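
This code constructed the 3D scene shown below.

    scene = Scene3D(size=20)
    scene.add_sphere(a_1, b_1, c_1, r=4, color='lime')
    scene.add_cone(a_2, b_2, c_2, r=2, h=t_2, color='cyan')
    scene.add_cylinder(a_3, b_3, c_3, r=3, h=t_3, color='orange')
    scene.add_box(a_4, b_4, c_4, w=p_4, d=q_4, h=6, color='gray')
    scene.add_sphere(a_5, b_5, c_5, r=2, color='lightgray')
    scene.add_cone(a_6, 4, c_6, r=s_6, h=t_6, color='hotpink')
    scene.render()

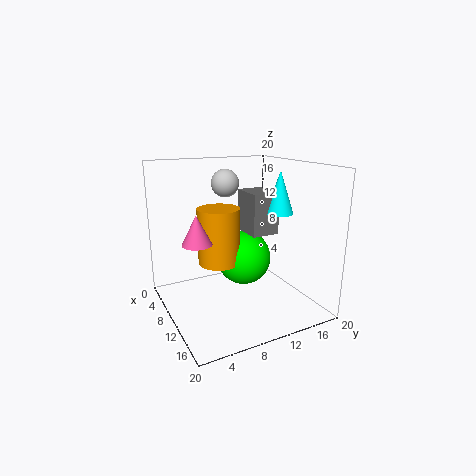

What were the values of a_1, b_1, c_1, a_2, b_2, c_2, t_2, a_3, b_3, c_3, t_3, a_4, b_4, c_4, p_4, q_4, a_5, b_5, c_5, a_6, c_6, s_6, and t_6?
a_1 = 8; b_1 = 12; c_1 = 6; a_2 = 11; b_2 = 16; c_2 = 13; t_2 = 6; a_3 = 8; b_3 = 8; c_3 = 6; t_3 = 8; a_4 = 6; b_4 = 12; c_4 = 10; p_4 = 5; q_4 = 4; a_5 = 6; b_5 = 10; c_5 = 17; a_6 = 10; c_6 = 10; s_6 = 2; t_6 = 4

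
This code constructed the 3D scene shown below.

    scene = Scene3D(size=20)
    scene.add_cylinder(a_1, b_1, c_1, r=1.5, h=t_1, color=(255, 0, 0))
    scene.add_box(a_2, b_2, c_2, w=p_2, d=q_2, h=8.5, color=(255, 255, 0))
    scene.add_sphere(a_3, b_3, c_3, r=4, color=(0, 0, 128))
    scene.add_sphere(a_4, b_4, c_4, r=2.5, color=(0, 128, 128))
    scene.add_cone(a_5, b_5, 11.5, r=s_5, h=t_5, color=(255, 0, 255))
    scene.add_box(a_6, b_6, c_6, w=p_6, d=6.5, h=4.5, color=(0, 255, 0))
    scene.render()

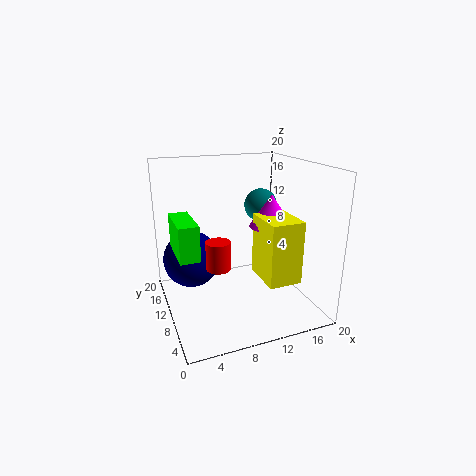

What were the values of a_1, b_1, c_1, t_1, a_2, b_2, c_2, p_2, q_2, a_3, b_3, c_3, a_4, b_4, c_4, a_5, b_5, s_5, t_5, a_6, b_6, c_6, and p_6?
a_1 = 5.5, b_1 = 5, c_1 = 8.5, t_1 = 3.5, a_2 = 12, b_2 = 3.5, c_2 = 5, p_2 = 4.5, q_2 = 6, a_3 = 4, b_3 = 13, c_3 = 6.5, a_4 = 15.5, b_4 = 14.5, c_4 = 13, a_5 = 14.5, b_5 = 9, s_5 = 3, t_5 = 4.5, a_6 = 1, b_6 = 5.5, c_6 = 9.5, p_6 = 2.5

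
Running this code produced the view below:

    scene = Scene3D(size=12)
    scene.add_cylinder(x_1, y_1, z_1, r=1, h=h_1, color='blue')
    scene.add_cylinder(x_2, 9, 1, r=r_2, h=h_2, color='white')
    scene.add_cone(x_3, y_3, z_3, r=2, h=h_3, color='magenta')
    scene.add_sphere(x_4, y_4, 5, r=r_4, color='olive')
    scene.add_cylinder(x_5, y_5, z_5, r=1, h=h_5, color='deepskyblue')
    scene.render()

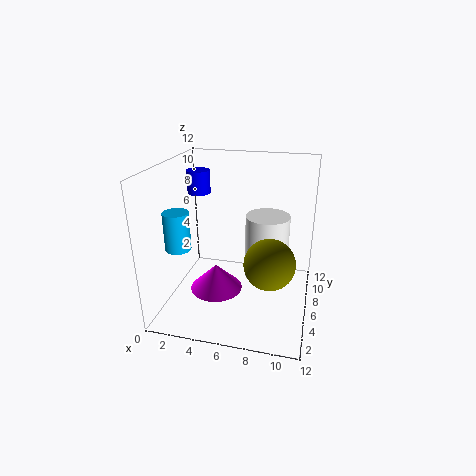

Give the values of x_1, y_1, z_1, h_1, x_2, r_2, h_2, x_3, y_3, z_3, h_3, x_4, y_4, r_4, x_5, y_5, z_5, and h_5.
x_1 = 2, y_1 = 8, z_1 = 9, h_1 = 2, x_2 = 8, r_2 = 2, h_2 = 6, x_3 = 5, y_3 = 3, z_3 = 3, h_3 = 2, x_4 = 9, y_4 = 4, r_4 = 2, x_5 = 2, y_5 = 3, z_5 = 6, h_5 = 3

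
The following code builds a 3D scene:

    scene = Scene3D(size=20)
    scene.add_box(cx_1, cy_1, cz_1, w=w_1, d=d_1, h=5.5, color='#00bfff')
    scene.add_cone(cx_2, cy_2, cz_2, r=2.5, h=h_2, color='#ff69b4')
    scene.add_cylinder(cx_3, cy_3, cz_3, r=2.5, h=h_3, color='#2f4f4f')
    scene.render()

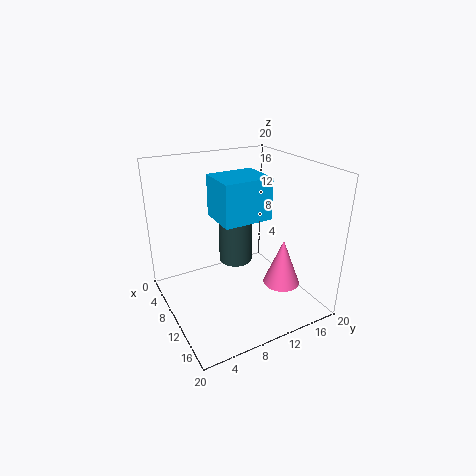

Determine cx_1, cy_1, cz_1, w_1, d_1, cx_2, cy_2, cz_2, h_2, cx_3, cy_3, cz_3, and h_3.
cx_1 = 8; cy_1 = 6.5; cz_1 = 13.5; w_1 = 5.5; d_1 = 6.5; cx_2 = 14.5; cy_2 = 14.5; cz_2 = 4; h_2 = 6.5; cx_3 = 6.5; cy_3 = 11.5; cz_3 = 4.5; h_3 = 8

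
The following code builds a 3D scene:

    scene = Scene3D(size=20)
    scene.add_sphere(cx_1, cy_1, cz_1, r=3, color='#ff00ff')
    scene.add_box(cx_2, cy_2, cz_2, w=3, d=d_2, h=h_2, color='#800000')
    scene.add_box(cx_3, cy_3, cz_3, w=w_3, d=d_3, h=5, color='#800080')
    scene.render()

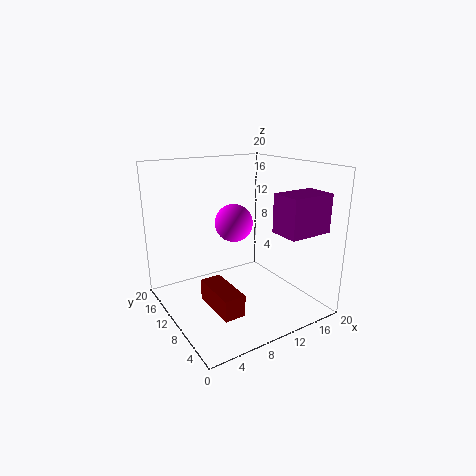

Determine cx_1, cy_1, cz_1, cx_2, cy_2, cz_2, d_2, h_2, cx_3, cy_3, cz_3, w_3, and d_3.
cx_1 = 13
cy_1 = 16
cz_1 = 10
cx_2 = 5
cy_2 = 5
cz_2 = 1
d_2 = 7
h_2 = 3
cx_3 = 12
cy_3 = 1
cz_3 = 12
w_3 = 6
d_3 = 4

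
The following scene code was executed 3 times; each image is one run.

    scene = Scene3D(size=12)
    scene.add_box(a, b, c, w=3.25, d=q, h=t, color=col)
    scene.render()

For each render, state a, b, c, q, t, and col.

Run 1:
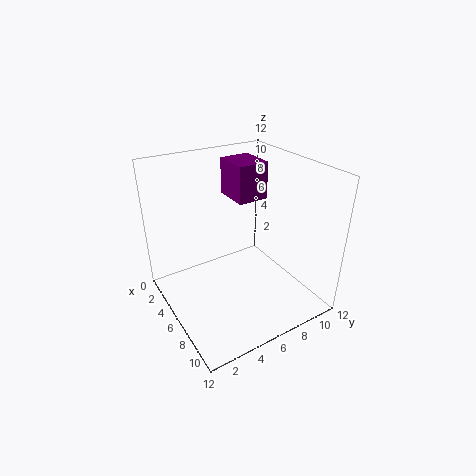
a = 1.5, b = 7, c = 8.25, q = 2.75, t = 3.25, col = 'purple'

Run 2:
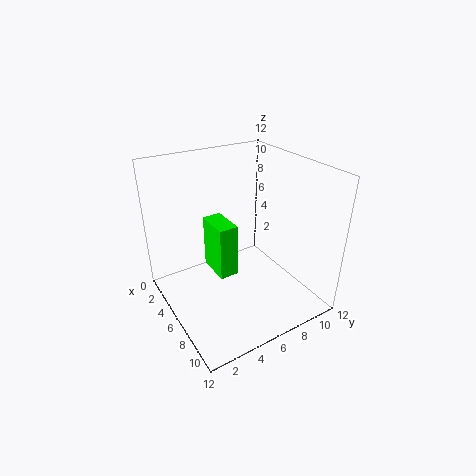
a = 1.5, b = 5, c = 1.25, q = 1.75, t = 5, col = 'lime'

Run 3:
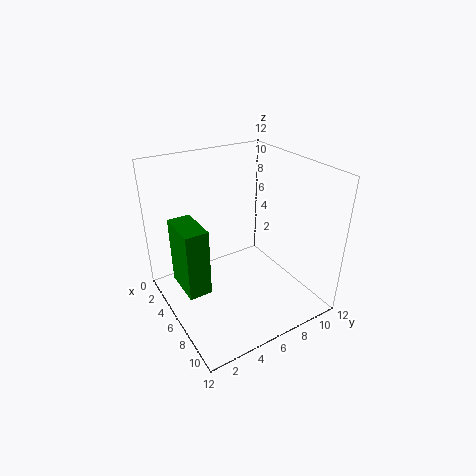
a = 5, b = 0.5, c = 3.5, q = 1.75, t = 5.25, col = 'green'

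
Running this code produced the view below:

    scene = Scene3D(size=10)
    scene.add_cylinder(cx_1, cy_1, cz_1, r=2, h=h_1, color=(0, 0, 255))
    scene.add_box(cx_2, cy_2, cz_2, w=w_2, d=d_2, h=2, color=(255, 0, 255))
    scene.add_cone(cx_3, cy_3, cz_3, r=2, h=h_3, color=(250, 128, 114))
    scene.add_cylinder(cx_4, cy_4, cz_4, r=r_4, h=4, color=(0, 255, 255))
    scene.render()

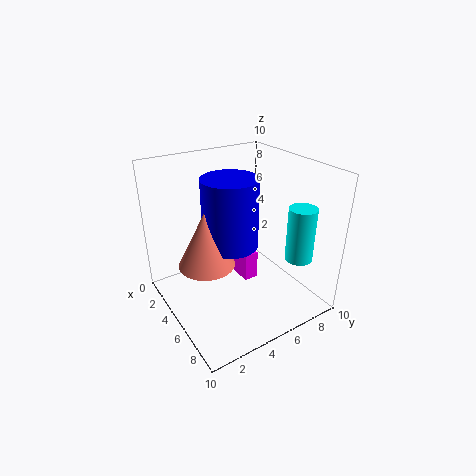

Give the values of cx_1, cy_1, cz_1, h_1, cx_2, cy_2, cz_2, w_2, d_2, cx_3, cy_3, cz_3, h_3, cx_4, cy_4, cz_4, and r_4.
cx_1 = 4, cy_1 = 5, cz_1 = 4, h_1 = 5, cx_2 = 3, cy_2 = 5, cz_2 = 2, w_2 = 3, d_2 = 1, cx_3 = 4, cy_3 = 3, cz_3 = 3, h_3 = 4, cx_4 = 7, cy_4 = 9, cz_4 = 3, r_4 = 1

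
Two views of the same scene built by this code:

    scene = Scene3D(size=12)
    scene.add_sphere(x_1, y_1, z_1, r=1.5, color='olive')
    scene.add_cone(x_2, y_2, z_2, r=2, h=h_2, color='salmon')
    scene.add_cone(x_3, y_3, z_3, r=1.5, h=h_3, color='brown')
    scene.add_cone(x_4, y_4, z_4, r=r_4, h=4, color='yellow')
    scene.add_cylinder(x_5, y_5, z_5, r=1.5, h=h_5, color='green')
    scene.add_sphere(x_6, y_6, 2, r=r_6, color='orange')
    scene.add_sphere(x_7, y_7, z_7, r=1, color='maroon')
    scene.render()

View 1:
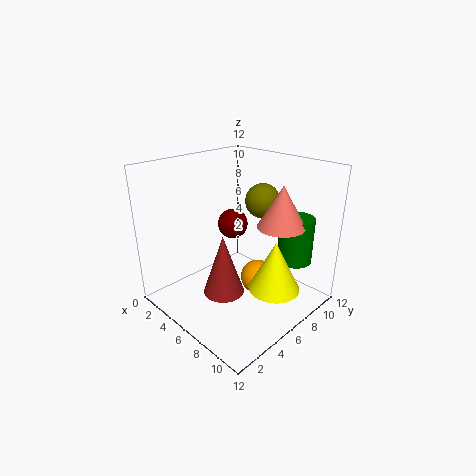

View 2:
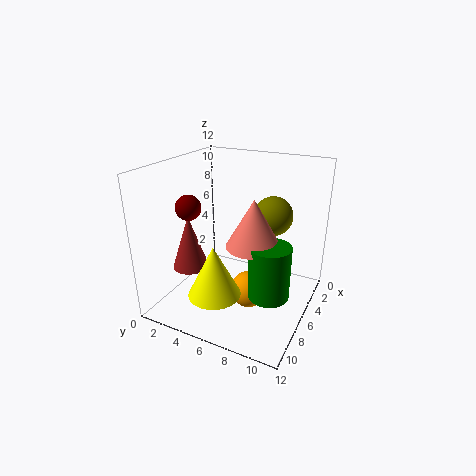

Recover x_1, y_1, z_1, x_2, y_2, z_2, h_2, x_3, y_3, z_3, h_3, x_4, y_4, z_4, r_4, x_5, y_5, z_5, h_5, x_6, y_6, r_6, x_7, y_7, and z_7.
x_1 = 6; y_1 = 9; z_1 = 8.5; x_2 = 8.5; y_2 = 8.5; z_2 = 7; h_2 = 3.5; x_3 = 8; y_3 = 2.5; z_3 = 3.5; h_3 = 4.5; x_4 = 10; y_4 = 6; z_4 = 3; r_4 = 2; x_5 = 9; y_5 = 10; z_5 = 3.5; h_5 = 4; x_6 = 7; y_6 = 7.5; r_6 = 1.5; x_7 = 8.5; y_7 = 3; z_7 = 9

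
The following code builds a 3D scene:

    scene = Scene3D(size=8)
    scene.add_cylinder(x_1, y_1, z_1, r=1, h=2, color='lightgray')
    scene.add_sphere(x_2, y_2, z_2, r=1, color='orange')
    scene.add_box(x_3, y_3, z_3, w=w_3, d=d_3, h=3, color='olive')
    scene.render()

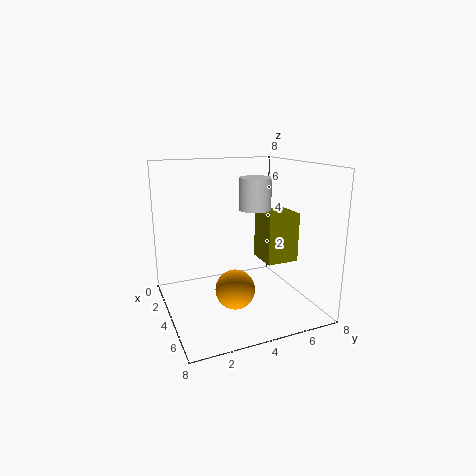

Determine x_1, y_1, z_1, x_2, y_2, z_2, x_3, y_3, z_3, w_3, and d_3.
x_1 = 2
y_1 = 6
z_1 = 5
x_2 = 6
y_2 = 3
z_2 = 2
x_3 = 2
y_3 = 6
z_3 = 2
w_3 = 2
d_3 = 2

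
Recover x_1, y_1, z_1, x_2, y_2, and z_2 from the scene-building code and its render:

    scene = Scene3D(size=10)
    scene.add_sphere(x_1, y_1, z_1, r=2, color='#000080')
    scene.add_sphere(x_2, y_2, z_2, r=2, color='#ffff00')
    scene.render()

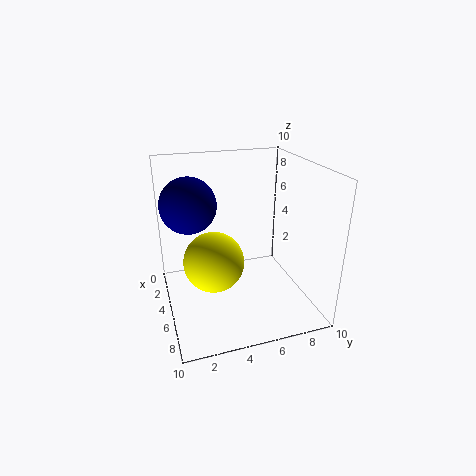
x_1 = 3, y_1 = 2, z_1 = 7, x_2 = 6, y_2 = 3, z_2 = 4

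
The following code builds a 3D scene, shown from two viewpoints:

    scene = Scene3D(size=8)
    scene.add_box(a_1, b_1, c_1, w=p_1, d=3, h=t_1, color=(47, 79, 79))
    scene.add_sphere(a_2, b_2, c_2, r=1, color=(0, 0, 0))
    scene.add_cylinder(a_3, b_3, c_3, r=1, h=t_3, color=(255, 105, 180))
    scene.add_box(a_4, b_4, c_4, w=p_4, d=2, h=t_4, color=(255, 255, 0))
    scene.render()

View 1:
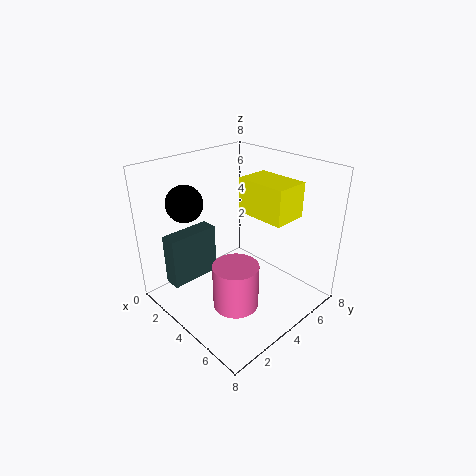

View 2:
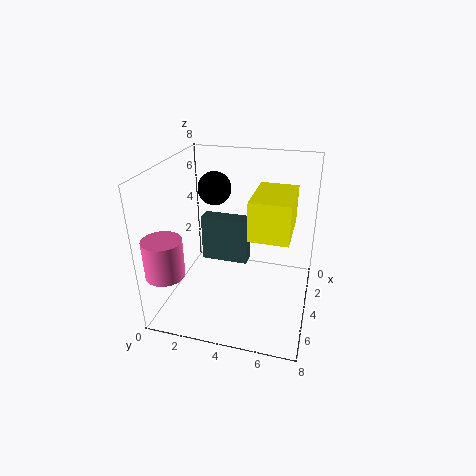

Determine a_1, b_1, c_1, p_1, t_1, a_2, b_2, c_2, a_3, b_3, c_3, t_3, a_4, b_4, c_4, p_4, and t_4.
a_1 = 1; b_1 = 1; c_1 = 1; p_1 = 1; t_1 = 3; a_2 = 2; b_2 = 2; c_2 = 6; a_3 = 7; b_3 = 1; c_3 = 3; t_3 = 2; a_4 = 3; b_4 = 5; c_4 = 5; p_4 = 3; t_4 = 2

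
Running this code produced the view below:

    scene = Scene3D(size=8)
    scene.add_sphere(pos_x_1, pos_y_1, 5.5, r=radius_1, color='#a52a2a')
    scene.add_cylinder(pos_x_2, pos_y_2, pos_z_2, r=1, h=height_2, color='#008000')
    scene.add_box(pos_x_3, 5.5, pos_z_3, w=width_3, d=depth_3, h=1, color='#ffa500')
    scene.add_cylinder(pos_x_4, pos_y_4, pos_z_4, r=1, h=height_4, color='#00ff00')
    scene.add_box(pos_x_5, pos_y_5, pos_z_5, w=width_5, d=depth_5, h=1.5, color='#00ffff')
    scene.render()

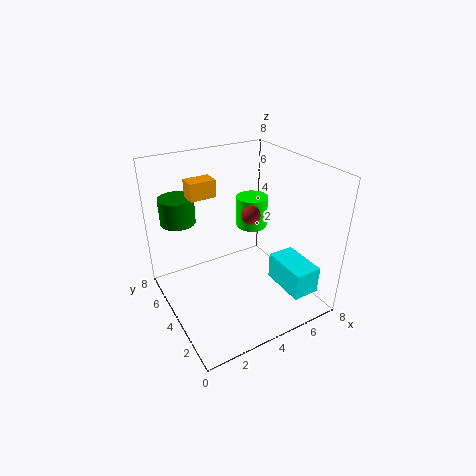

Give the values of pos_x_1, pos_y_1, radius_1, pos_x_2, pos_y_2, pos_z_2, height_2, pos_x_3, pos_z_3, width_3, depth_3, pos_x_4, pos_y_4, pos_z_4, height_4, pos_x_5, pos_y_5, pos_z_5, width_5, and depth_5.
pos_x_1 = 4.5, pos_y_1 = 3.5, radius_1 = 0.5, pos_x_2 = 1.5, pos_y_2 = 6.5, pos_z_2 = 4.5, height_2 = 1.5, pos_x_3 = 2, pos_z_3 = 6, width_3 = 1.5, depth_3 = 1, pos_x_4 = 6.5, pos_y_4 = 6.5, pos_z_4 = 3, height_4 = 2, pos_x_5 = 5.5, pos_y_5 = 0.5, pos_z_5 = 1.5, width_5 = 1.5, depth_5 = 2.5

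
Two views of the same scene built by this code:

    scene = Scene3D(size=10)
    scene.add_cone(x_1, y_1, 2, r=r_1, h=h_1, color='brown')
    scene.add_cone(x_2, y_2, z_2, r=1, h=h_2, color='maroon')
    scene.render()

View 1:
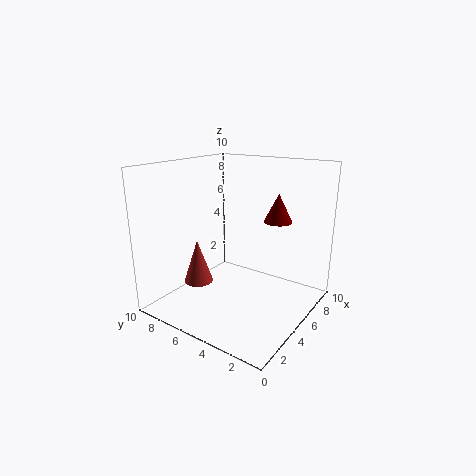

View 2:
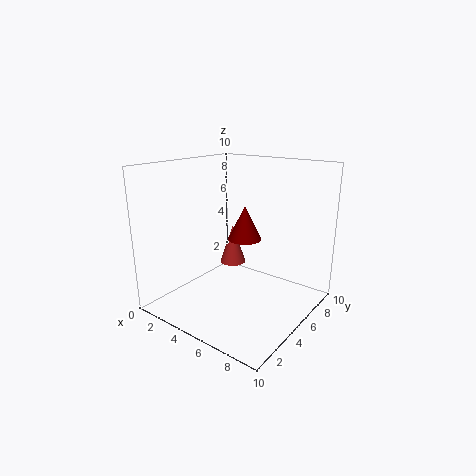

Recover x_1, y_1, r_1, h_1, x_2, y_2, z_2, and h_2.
x_1 = 3; y_1 = 7; r_1 = 1; h_1 = 3; x_2 = 7; y_2 = 3; z_2 = 6; h_2 = 2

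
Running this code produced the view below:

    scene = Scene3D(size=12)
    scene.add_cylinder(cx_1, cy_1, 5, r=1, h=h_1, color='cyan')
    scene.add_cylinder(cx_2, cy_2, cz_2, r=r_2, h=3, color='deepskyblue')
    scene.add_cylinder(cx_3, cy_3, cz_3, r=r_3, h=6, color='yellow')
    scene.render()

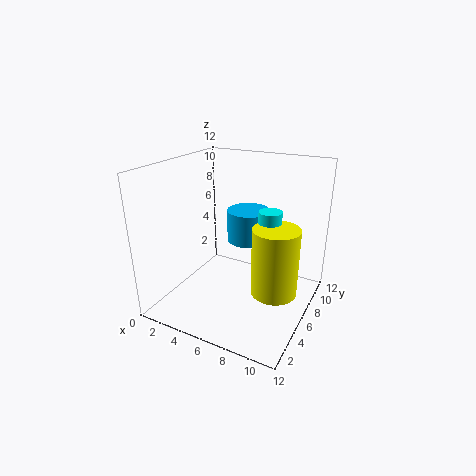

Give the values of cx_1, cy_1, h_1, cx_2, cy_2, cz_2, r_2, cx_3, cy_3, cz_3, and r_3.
cx_1 = 8; cy_1 = 8; h_1 = 3; cx_2 = 5; cy_2 = 10; cz_2 = 4; r_2 = 2; cx_3 = 9; cy_3 = 7; cz_3 = 1; r_3 = 2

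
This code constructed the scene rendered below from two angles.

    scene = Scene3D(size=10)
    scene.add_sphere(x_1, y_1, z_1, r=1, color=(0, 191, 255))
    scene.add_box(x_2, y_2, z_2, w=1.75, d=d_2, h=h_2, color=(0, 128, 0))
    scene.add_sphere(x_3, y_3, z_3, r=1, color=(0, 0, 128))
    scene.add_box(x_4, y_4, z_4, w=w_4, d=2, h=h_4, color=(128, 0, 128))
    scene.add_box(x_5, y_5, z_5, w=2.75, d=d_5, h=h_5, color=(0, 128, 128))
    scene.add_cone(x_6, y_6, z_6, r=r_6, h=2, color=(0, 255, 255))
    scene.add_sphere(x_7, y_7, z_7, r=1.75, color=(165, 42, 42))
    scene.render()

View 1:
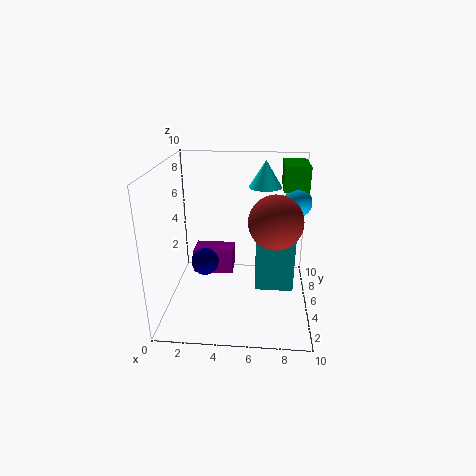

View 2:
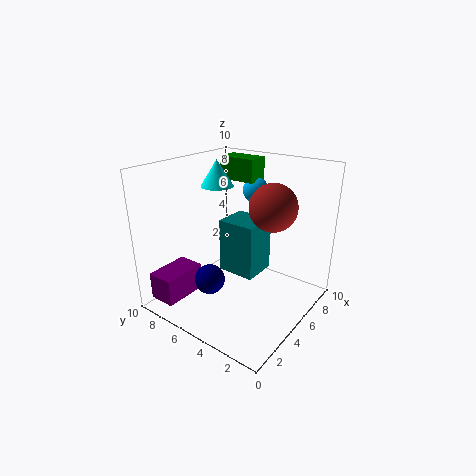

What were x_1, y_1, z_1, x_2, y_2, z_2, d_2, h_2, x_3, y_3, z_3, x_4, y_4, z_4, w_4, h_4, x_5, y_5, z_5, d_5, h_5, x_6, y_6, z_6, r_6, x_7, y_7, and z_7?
x_1 = 9
y_1 = 6.25
z_1 = 7.25
x_2 = 8
y_2 = 6
z_2 = 8
d_2 = 3
h_2 = 1.75
x_3 = 2.5
y_3 = 5.5
z_3 = 2.75
x_4 = 1
y_4 = 8
z_4 = 0.25
w_4 = 3.25
h_4 = 2
x_5 = 6.25
y_5 = 4.75
z_5 = 1
d_5 = 3
h_5 = 4.25
x_6 = 6.75
y_6 = 8.25
z_6 = 7.75
r_6 = 1.25
x_7 = 7.5
y_7 = 3.75
z_7 = 6.75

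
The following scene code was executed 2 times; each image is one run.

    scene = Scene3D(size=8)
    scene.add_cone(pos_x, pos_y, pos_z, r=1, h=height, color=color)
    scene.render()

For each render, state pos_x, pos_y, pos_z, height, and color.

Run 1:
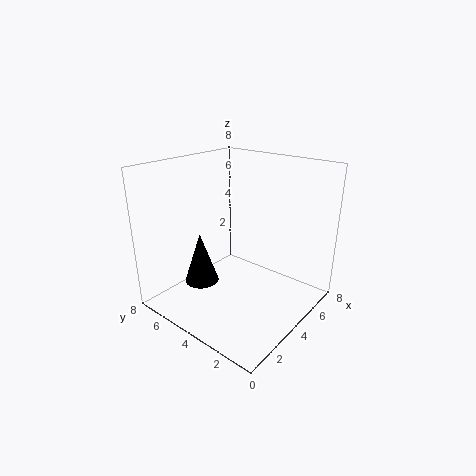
pos_x = 3, pos_y = 6, pos_z = 1, height = 3, color = 'black'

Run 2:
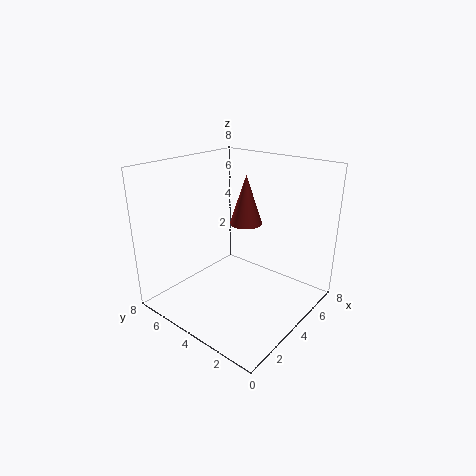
pos_x = 6, pos_y = 5, pos_z = 4, height = 3, color = 'brown'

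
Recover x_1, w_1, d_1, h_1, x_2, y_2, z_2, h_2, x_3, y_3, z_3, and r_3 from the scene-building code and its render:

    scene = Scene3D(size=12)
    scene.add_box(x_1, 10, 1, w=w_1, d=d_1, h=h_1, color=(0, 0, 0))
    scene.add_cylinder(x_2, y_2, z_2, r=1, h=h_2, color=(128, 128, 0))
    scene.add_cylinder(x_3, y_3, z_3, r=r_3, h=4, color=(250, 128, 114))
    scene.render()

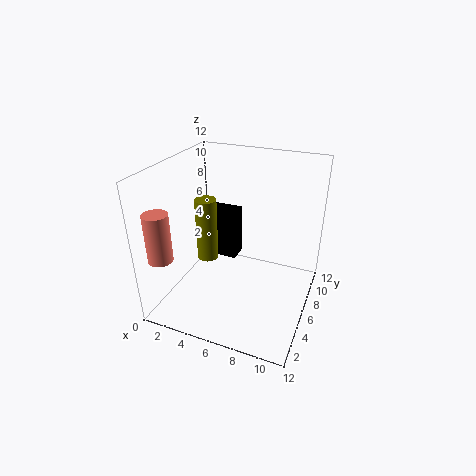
x_1 = 1
w_1 = 3
d_1 = 2
h_1 = 5
x_2 = 2
y_2 = 8
z_2 = 2
h_2 = 6
x_3 = 1
y_3 = 2
z_3 = 5
r_3 = 1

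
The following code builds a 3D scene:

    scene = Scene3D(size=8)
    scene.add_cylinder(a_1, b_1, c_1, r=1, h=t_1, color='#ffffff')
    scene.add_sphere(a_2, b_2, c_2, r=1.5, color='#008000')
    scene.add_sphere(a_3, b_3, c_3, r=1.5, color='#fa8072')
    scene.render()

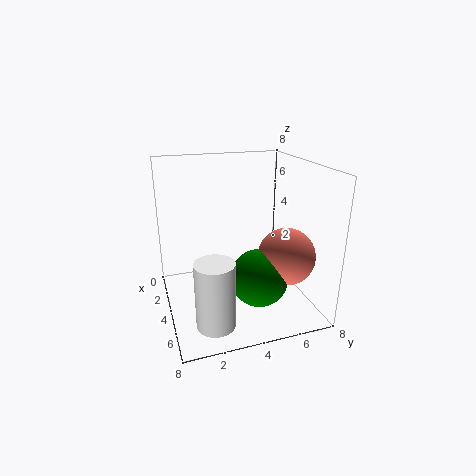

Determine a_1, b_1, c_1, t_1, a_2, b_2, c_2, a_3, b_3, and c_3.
a_1 = 6.5
b_1 = 2
c_1 = 0.5
t_1 = 3.5
a_2 = 6
b_2 = 4.5
c_2 = 2.5
a_3 = 6
b_3 = 6
c_3 = 3.5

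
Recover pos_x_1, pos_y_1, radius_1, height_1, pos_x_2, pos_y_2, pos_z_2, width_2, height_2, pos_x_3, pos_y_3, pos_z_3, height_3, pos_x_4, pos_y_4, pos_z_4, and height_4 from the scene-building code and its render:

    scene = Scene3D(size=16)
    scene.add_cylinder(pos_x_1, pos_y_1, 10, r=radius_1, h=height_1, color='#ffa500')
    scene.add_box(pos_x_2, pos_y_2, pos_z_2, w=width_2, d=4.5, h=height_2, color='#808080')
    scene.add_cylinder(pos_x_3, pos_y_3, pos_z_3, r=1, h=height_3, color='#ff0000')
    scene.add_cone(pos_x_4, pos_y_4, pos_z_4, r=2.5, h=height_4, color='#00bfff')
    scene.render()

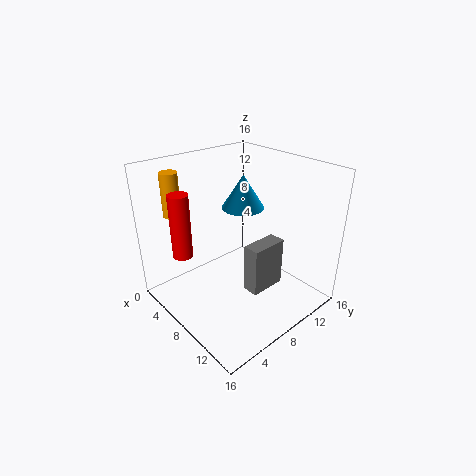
pos_x_1 = 2, pos_y_1 = 3.5, radius_1 = 1, height_1 = 5, pos_x_2 = 8, pos_y_2 = 9, pos_z_2 = 0.5, width_2 = 2, height_2 = 6, pos_x_3 = 7, pos_y_3 = 1.5, pos_z_3 = 8, height_3 = 6.5, pos_x_4 = 5.5, pos_y_4 = 11, pos_z_4 = 10, height_4 = 4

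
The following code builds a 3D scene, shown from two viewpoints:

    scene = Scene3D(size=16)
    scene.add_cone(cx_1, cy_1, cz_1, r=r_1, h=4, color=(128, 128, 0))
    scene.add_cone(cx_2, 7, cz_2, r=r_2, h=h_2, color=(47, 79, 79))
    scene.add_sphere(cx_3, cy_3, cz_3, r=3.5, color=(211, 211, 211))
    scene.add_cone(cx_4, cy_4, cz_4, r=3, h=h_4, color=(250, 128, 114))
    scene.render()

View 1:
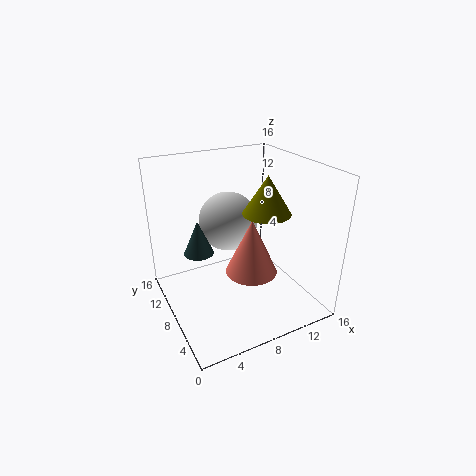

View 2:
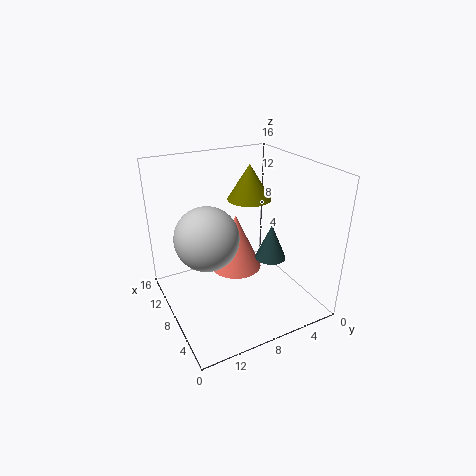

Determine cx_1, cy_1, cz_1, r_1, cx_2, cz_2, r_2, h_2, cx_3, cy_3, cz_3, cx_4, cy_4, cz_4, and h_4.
cx_1 = 10, cy_1 = 5.5, cz_1 = 11.5, r_1 = 2.5, cx_2 = 3, cz_2 = 8, r_2 = 1.5, h_2 = 3.5, cx_3 = 8.5, cy_3 = 11.5, cz_3 = 8.5, cx_4 = 9.5, cy_4 = 7.5, cz_4 = 3.5, h_4 = 6.5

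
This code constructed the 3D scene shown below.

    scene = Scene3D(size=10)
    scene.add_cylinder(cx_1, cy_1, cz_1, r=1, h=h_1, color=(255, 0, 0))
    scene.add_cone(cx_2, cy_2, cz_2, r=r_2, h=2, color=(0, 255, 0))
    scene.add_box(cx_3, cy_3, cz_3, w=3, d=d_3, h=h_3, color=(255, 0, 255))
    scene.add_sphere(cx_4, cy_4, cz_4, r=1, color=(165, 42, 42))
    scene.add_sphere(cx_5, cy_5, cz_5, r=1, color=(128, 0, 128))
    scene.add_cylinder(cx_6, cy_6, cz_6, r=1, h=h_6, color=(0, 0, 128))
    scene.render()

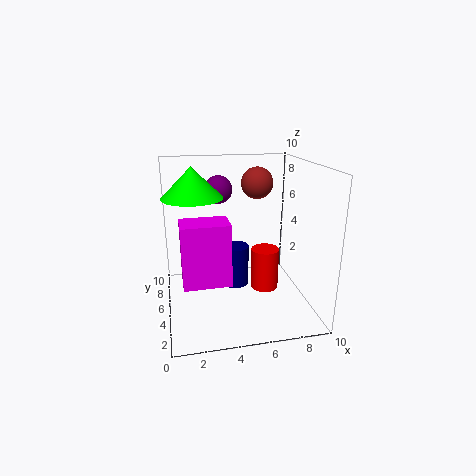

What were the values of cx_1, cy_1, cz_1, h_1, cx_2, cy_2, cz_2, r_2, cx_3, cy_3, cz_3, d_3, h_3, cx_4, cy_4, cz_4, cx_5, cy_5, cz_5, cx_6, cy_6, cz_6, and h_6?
cx_1 = 7
cy_1 = 5
cz_1 = 1
h_1 = 3
cx_2 = 2
cy_2 = 5
cz_2 = 8
r_2 = 2
cx_3 = 1
cy_3 = 2
cz_3 = 3
d_3 = 2
h_3 = 4
cx_4 = 6
cy_4 = 4
cz_4 = 9
cx_5 = 4
cy_5 = 7
cz_5 = 8
cx_6 = 5
cy_6 = 6
cz_6 = 1
h_6 = 3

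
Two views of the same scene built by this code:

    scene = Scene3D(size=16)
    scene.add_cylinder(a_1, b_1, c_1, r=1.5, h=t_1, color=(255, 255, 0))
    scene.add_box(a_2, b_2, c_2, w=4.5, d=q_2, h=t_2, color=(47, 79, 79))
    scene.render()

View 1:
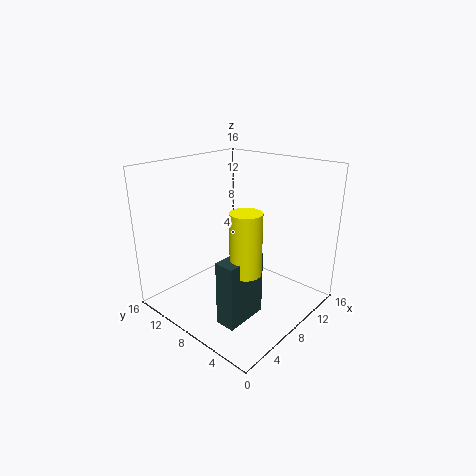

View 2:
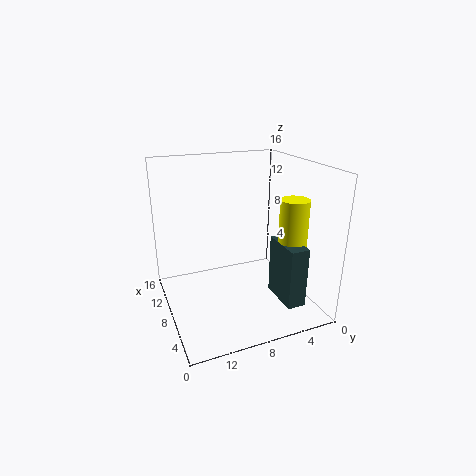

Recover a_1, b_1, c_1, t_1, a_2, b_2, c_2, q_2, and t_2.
a_1 = 4; b_1 = 3.5; c_1 = 7; t_1 = 6; a_2 = 1.5; b_2 = 3; c_2 = 2; q_2 = 2; t_2 = 6.5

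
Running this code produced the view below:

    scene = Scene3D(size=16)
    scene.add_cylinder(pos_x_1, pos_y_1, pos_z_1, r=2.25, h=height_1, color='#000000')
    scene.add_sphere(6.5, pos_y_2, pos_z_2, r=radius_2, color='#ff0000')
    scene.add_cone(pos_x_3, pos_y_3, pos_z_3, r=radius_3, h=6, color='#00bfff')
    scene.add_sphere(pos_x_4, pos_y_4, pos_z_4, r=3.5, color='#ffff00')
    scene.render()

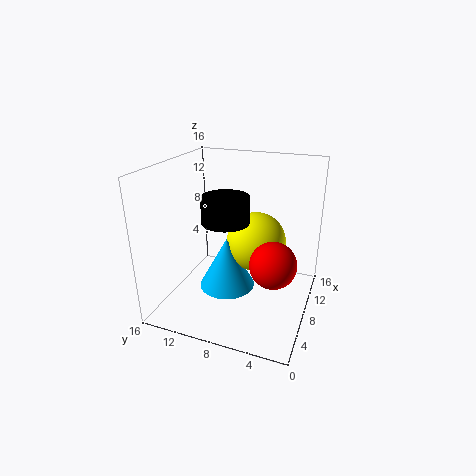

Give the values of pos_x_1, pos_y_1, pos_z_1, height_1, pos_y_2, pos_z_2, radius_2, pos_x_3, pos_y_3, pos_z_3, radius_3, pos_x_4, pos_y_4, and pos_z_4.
pos_x_1 = 3.5; pos_y_1 = 7.5; pos_z_1 = 11.75; height_1 = 2.5; pos_y_2 = 3.5; pos_z_2 = 6.25; radius_2 = 2.5; pos_x_3 = 8.25; pos_y_3 = 9.5; pos_z_3 = 1.5; radius_3 = 3.25; pos_x_4 = 10.75; pos_y_4 = 6.75; pos_z_4 = 6.5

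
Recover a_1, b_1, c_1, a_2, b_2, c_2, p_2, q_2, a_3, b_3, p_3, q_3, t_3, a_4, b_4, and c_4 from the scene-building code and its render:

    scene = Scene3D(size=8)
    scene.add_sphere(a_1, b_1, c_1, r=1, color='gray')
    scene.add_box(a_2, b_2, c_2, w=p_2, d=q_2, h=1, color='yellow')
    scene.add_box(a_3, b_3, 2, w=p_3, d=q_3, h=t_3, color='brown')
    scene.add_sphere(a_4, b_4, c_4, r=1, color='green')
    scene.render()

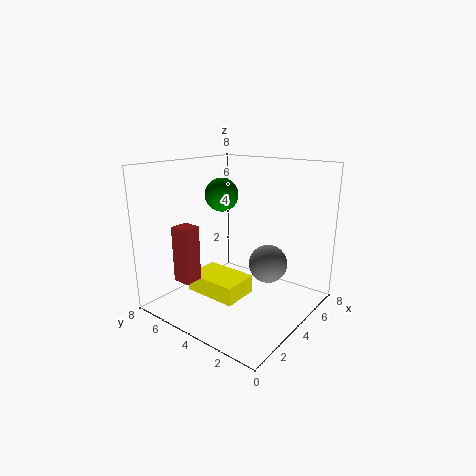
a_1 = 4, b_1 = 2, c_1 = 3, a_2 = 2, b_2 = 3, c_2 = 1, p_2 = 2, q_2 = 3, a_3 = 1, b_3 = 5, p_3 = 1, q_3 = 1, t_3 = 3, a_4 = 5, b_4 = 6, c_4 = 6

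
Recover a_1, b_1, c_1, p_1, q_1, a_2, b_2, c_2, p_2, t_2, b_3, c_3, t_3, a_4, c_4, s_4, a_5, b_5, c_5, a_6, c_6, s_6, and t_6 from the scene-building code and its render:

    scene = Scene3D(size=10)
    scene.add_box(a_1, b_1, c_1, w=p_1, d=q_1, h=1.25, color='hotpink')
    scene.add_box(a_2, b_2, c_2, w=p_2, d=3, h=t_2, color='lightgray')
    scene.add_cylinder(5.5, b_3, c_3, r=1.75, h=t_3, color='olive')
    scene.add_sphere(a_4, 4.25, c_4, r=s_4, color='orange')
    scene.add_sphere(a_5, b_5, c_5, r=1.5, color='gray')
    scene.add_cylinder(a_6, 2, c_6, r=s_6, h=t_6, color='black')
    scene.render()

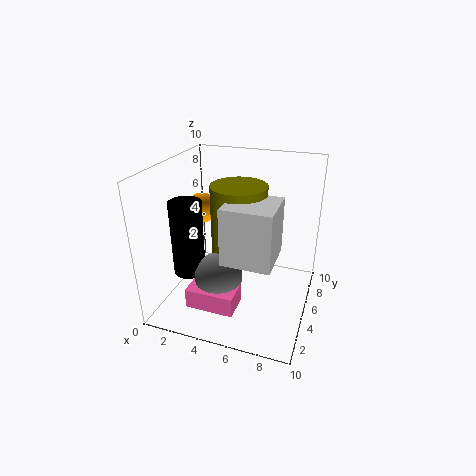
a_1 = 3.25
b_1 = 0.25
c_1 = 2.25
p_1 = 3
q_1 = 1.75
a_2 = 5.25
b_2 = 1
c_2 = 5.25
p_2 = 3
t_2 = 3.5
b_3 = 3.75
c_3 = 4.75
t_3 = 4.5
a_4 = 2.75
c_4 = 7.25
s_4 = 1
a_5 = 4.75
b_5 = 2
c_5 = 3.75
a_6 = 2.75
c_6 = 3.75
s_6 = 1
t_6 = 4.75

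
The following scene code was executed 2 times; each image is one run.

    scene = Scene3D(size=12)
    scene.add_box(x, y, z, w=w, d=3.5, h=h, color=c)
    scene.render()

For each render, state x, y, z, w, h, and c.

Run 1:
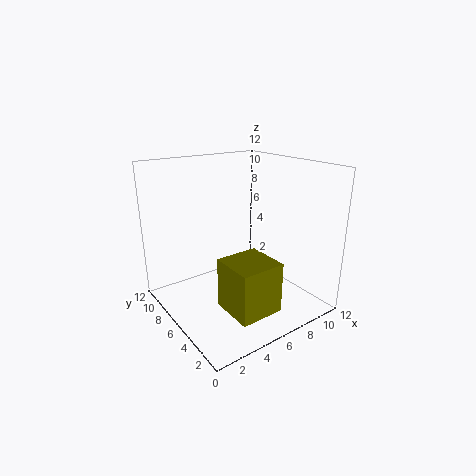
x = 3
y = 1
z = 1.5
w = 3.5
h = 4
c = 'olive'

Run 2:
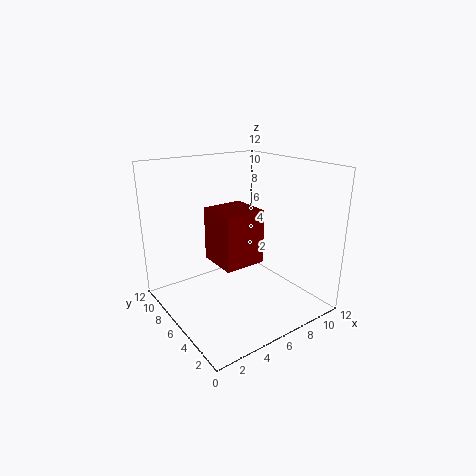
x = 4
y = 4.5
z = 4
w = 3.5
h = 4.5
c = 'maroon'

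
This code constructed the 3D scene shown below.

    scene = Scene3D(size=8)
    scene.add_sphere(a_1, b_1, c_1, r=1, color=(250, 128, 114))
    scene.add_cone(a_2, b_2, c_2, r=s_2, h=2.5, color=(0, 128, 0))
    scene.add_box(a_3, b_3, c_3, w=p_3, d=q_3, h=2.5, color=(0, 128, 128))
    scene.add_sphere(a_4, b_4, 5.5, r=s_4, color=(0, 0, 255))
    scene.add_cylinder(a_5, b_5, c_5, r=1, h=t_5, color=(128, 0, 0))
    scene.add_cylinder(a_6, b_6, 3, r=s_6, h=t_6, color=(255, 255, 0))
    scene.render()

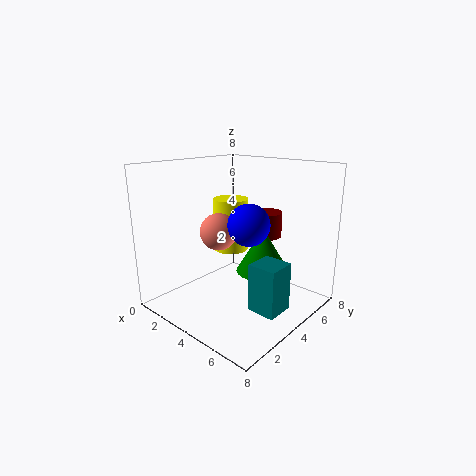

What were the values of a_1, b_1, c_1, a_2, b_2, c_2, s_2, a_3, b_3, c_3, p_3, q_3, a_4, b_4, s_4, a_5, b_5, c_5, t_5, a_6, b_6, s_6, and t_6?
a_1 = 3.5, b_1 = 3, c_1 = 4.5, a_2 = 5, b_2 = 5, c_2 = 2, s_2 = 1.5, a_3 = 6, b_3 = 2.5, c_3 = 1, p_3 = 1.5, q_3 = 1.5, a_4 = 6, b_4 = 2.5, s_4 = 1, a_5 = 4, b_5 = 6.5, c_5 = 3.5, t_5 = 1.5, a_6 = 3, b_6 = 4.5, s_6 = 1, t_6 = 3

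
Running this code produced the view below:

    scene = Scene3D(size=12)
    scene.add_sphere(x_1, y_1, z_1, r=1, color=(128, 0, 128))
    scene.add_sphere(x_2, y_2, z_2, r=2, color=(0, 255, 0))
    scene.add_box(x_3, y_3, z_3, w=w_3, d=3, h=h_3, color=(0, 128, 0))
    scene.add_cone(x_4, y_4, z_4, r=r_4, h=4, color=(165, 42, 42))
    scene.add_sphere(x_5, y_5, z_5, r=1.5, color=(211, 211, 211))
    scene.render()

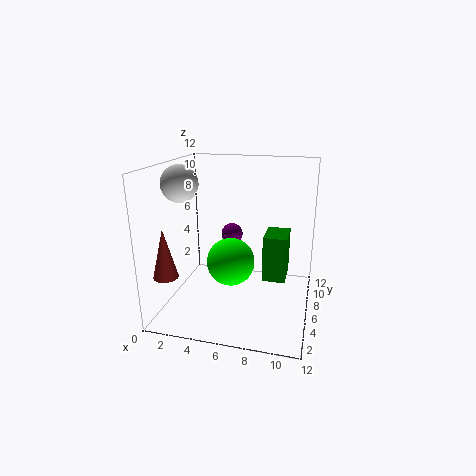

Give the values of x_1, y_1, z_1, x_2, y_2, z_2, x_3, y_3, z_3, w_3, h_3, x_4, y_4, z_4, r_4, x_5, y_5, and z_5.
x_1 = 4.5
y_1 = 9.5
z_1 = 5
x_2 = 5.5
y_2 = 5.5
z_2 = 4
x_3 = 8
y_3 = 6.5
z_3 = 2
w_3 = 2
h_3 = 4
x_4 = 1
y_4 = 2.5
z_4 = 3.5
r_4 = 1
x_5 = 1.5
y_5 = 5
z_5 = 10.5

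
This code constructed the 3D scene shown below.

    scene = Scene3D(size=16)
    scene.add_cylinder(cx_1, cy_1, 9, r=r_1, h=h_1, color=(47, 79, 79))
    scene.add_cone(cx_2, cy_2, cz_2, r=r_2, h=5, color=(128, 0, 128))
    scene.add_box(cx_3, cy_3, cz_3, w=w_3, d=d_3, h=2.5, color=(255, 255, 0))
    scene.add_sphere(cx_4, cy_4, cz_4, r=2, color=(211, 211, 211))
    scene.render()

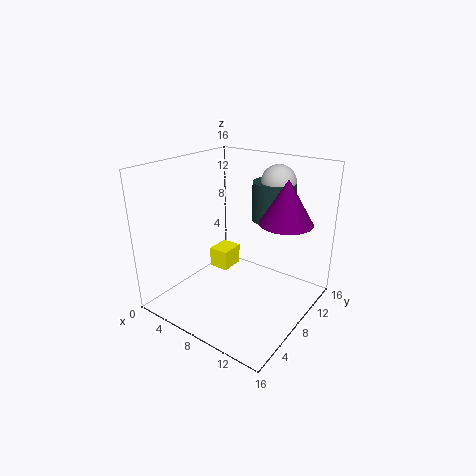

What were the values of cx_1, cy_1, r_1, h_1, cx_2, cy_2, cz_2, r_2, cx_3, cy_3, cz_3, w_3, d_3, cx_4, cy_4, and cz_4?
cx_1 = 9.5; cy_1 = 13; r_1 = 2.5; h_1 = 4.5; cx_2 = 12; cy_2 = 11.5; cz_2 = 9.5; r_2 = 3; cx_3 = 2.5; cy_3 = 9.5; cz_3 = 2; w_3 = 2.5; d_3 = 3; cx_4 = 10; cy_4 = 13; cz_4 = 13.5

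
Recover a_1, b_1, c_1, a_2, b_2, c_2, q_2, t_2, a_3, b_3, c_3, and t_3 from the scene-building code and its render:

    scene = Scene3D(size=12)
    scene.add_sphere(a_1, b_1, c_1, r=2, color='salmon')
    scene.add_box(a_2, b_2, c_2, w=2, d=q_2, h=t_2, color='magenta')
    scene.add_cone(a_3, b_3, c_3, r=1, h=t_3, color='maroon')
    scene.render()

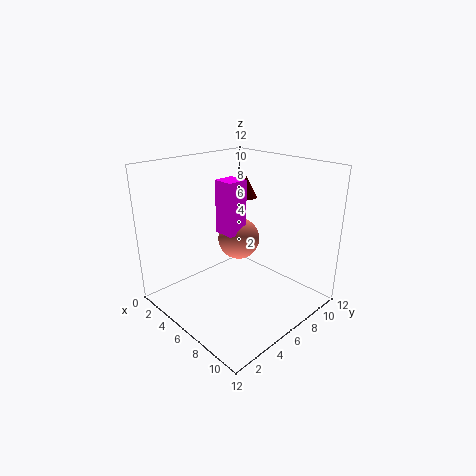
a_1 = 3; b_1 = 9; c_1 = 4; a_2 = 2; b_2 = 7; c_2 = 5; q_2 = 2; t_2 = 5; a_3 = 3; b_3 = 10; c_3 = 8; t_3 = 2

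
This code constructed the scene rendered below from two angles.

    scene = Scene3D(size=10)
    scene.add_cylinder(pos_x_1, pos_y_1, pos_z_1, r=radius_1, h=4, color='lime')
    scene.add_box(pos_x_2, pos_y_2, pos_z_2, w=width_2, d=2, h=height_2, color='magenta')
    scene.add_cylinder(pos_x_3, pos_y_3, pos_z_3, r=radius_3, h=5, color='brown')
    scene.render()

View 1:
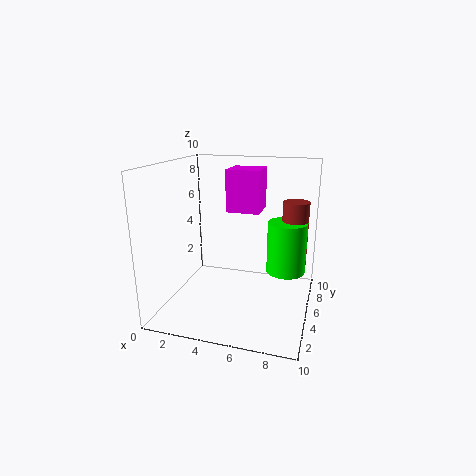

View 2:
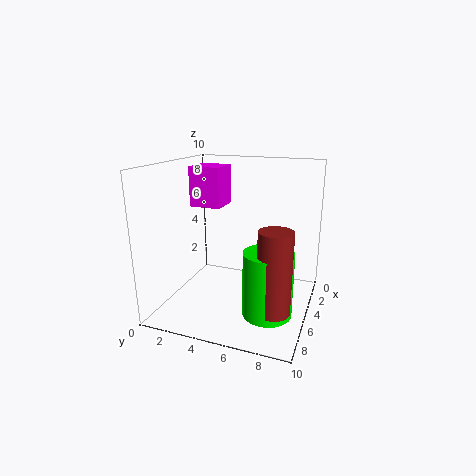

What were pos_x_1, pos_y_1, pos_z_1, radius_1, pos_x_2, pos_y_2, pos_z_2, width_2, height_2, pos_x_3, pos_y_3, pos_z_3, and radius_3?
pos_x_1 = 8
pos_y_1 = 8
pos_z_1 = 1.5
radius_1 = 1.5
pos_x_2 = 5
pos_y_2 = 2.5
pos_z_2 = 7.5
width_2 = 2
height_2 = 2.5
pos_x_3 = 8.5
pos_y_3 = 8.5
pos_z_3 = 2
radius_3 = 1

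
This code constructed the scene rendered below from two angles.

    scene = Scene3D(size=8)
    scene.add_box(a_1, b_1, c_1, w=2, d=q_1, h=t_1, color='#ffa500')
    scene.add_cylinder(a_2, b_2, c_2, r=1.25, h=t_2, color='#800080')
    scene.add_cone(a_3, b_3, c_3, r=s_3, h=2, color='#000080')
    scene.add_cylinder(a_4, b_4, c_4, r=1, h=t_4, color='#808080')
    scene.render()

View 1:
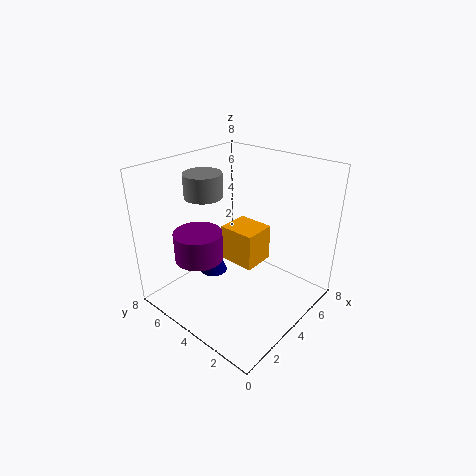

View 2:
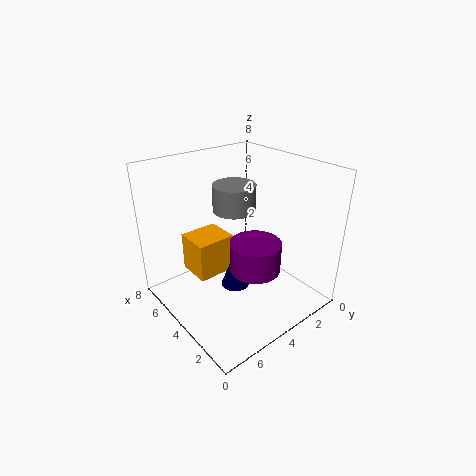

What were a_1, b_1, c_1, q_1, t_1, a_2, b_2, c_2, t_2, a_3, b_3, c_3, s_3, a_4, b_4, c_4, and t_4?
a_1 = 4.75
b_1 = 3.75
c_1 = 1.5
q_1 = 2.25
t_1 = 2.25
a_2 = 1.75
b_2 = 4.75
c_2 = 3.5
t_2 = 1.5
a_3 = 3
b_3 = 5
c_3 = 2
s_3 = 0.75
a_4 = 2.75
b_4 = 5.25
c_4 = 6.5
t_4 = 1.25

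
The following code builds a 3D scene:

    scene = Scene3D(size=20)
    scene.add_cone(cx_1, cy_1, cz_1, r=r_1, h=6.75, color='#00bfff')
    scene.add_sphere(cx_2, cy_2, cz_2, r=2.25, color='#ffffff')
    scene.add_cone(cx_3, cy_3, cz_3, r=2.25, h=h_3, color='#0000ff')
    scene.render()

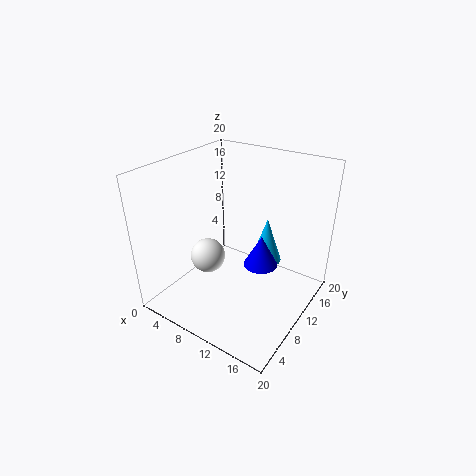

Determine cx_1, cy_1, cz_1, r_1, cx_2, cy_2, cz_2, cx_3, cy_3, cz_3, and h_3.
cx_1 = 12.25; cy_1 = 14.25; cz_1 = 5; r_1 = 2.25; cx_2 = 8.25; cy_2 = 5.5; cz_2 = 9; cx_3 = 14; cy_3 = 9.5; cz_3 = 7.5; h_3 = 4.25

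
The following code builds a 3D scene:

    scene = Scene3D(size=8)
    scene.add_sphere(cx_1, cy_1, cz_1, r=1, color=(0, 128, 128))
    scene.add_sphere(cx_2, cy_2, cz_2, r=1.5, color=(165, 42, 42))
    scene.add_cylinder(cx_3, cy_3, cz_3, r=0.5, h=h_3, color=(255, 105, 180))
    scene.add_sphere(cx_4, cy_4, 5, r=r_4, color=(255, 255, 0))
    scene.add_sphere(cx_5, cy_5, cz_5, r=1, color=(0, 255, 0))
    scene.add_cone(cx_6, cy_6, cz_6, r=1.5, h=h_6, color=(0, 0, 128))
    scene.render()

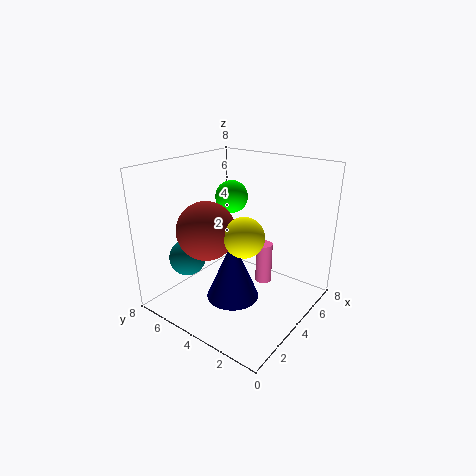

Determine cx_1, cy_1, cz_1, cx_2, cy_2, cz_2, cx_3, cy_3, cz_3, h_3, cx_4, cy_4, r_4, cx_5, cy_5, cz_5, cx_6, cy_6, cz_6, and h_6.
cx_1 = 2, cy_1 = 6, cz_1 = 3, cx_2 = 2, cy_2 = 4.5, cz_2 = 5, cx_3 = 6, cy_3 = 3.5, cz_3 = 0.5, h_3 = 2.5, cx_4 = 2.5, cy_4 = 2.5, r_4 = 1, cx_5 = 6, cy_5 = 6, cz_5 = 5.5, cx_6 = 3.5, cy_6 = 4, cz_6 = 0.5, h_6 = 3.5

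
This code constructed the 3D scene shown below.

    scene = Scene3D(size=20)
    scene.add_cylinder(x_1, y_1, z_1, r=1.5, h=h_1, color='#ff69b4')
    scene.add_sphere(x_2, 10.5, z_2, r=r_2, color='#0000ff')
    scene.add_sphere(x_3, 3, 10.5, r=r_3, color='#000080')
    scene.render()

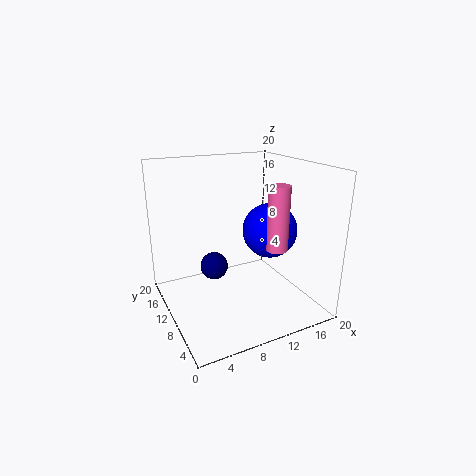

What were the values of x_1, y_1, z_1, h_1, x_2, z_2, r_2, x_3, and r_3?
x_1 = 14.5
y_1 = 7
z_1 = 8.5
h_1 = 9
x_2 = 15.5
z_2 = 10
r_2 = 4
x_3 = 3.5
r_3 = 1.5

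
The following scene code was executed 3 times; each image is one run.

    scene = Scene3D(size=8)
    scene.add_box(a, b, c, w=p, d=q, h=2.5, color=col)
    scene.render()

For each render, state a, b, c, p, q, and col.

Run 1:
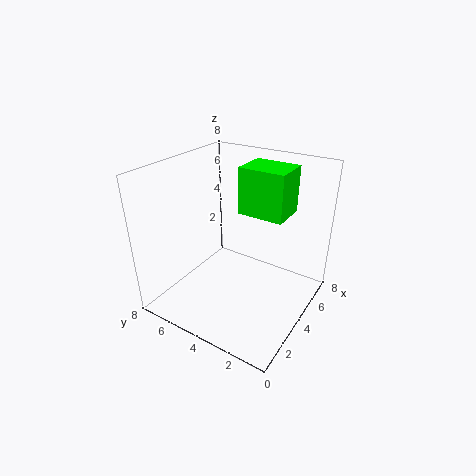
a = 4; b = 1.5; c = 5.5; p = 2; q = 2.5; col = 'lime'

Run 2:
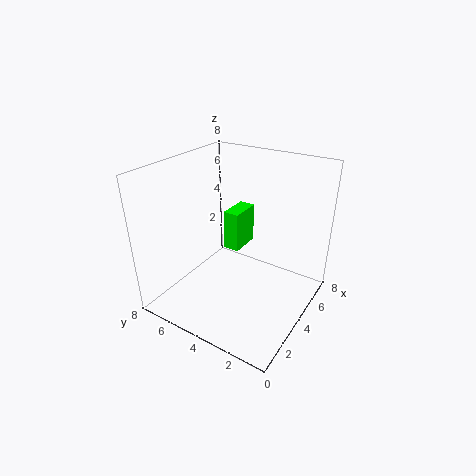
a = 5.5; b = 5; c = 2; p = 2; q = 1; col = 'lime'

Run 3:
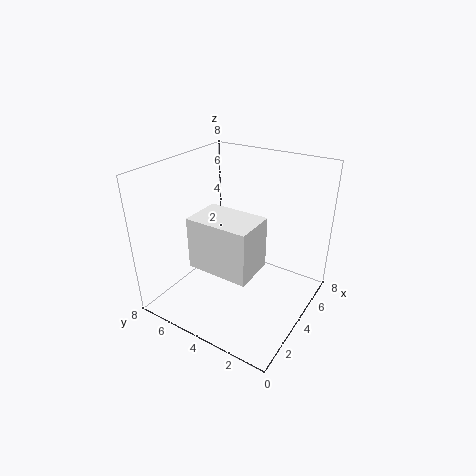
a = 0.5; b = 1.5; c = 4; p = 2; q = 3; col = 'white'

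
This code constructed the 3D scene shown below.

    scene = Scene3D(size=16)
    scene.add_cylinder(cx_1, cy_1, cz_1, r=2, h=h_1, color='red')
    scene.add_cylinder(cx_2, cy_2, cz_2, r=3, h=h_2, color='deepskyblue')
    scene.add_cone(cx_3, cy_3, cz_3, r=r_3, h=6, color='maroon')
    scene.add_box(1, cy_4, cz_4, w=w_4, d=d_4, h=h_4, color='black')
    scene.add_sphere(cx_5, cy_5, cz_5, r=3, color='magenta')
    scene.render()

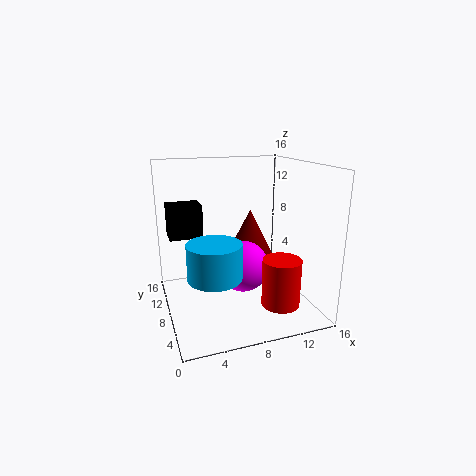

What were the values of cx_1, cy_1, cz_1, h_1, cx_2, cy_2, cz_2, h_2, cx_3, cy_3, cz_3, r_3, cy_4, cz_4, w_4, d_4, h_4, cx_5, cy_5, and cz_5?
cx_1 = 11
cy_1 = 3
cz_1 = 2
h_1 = 5
cx_2 = 5
cy_2 = 7
cz_2 = 4
h_2 = 4
cx_3 = 11
cy_3 = 12
cz_3 = 4
r_3 = 3
cy_4 = 12
cz_4 = 7
w_4 = 4
d_4 = 3
h_4 = 4
cx_5 = 9
cy_5 = 9
cz_5 = 4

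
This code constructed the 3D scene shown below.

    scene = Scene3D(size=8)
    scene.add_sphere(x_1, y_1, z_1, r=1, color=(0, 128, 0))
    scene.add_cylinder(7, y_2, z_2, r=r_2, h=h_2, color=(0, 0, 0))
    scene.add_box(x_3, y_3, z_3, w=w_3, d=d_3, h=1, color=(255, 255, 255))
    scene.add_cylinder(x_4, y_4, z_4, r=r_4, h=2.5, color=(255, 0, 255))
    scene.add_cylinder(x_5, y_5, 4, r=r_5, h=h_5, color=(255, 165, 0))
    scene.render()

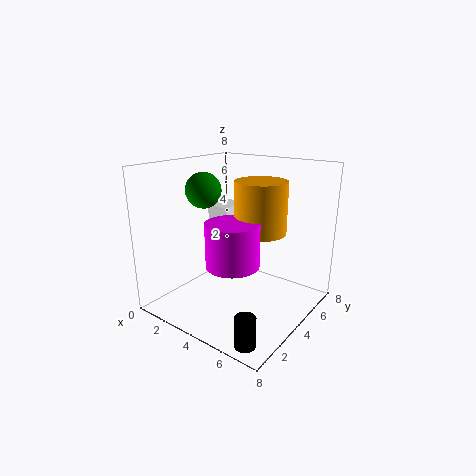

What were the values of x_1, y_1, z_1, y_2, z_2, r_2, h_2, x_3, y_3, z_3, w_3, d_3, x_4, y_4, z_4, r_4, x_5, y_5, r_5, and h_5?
x_1 = 2; y_1 = 3.5; z_1 = 6.5; y_2 = 0.5; z_2 = 0.5; r_2 = 0.5; h_2 = 1.5; x_3 = 0.5; y_3 = 5.5; z_3 = 4; w_3 = 1.5; d_3 = 2; x_4 = 4; y_4 = 3.5; z_4 = 2.5; r_4 = 1.5; x_5 = 4.5; y_5 = 5.5; r_5 = 1.5; h_5 = 3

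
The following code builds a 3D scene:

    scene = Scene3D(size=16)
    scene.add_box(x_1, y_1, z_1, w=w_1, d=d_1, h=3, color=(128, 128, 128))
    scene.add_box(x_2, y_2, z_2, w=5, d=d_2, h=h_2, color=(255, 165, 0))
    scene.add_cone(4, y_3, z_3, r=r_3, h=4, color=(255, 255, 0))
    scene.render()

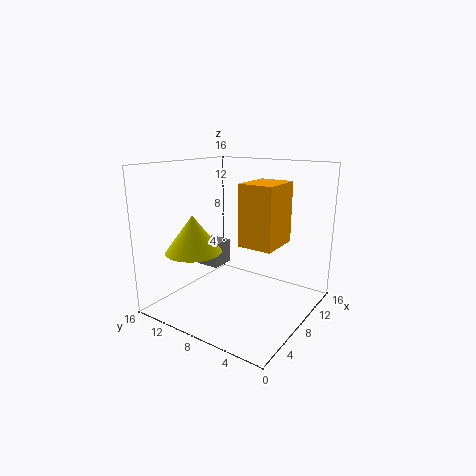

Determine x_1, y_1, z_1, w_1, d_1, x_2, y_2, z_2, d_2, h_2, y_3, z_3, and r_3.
x_1 = 9, y_1 = 12, z_1 = 3, w_1 = 3, d_1 = 3, x_2 = 8, y_2 = 4, z_2 = 7, d_2 = 4, h_2 = 7, y_3 = 11, z_3 = 7, r_3 = 3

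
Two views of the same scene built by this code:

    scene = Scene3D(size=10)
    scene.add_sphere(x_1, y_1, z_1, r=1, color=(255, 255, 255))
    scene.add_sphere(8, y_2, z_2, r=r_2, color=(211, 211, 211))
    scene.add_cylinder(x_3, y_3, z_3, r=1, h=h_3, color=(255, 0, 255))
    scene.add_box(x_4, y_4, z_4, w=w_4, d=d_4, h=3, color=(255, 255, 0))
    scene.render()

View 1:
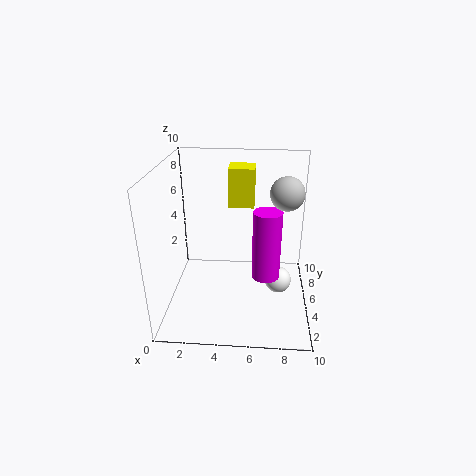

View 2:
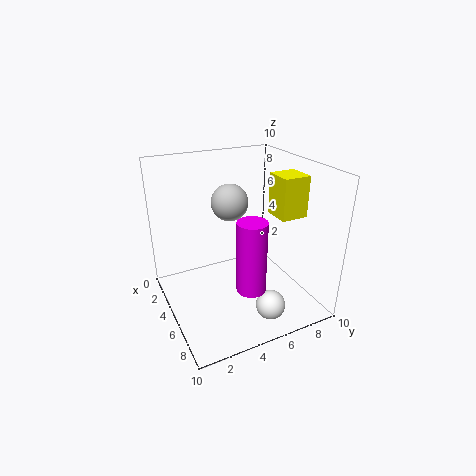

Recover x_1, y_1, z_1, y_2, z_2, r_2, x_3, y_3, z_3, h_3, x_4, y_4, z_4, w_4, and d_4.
x_1 = 8
y_1 = 6
z_1 = 1
y_2 = 3
z_2 = 9
r_2 = 1
x_3 = 7
y_3 = 5
z_3 = 2
h_3 = 5
x_4 = 4
y_4 = 8
z_4 = 6
w_4 = 2
d_4 = 2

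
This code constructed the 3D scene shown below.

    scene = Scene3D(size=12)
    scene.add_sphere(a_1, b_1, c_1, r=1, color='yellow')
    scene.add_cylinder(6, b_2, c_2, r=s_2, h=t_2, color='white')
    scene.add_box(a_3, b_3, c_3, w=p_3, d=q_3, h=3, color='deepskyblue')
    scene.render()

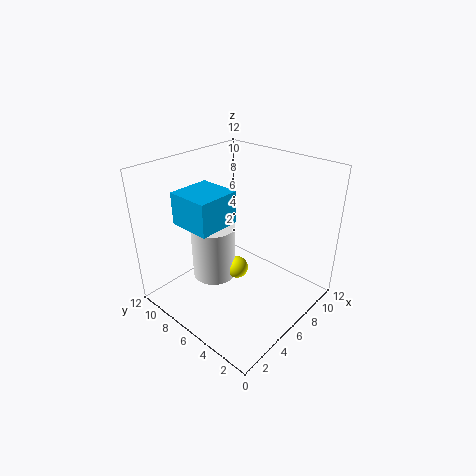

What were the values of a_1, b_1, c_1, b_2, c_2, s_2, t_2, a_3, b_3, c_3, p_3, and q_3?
a_1 = 7; b_1 = 7; c_1 = 2; b_2 = 9; c_2 = 1; s_2 = 2; t_2 = 5; a_3 = 4; b_3 = 8; c_3 = 6; p_3 = 4; q_3 = 4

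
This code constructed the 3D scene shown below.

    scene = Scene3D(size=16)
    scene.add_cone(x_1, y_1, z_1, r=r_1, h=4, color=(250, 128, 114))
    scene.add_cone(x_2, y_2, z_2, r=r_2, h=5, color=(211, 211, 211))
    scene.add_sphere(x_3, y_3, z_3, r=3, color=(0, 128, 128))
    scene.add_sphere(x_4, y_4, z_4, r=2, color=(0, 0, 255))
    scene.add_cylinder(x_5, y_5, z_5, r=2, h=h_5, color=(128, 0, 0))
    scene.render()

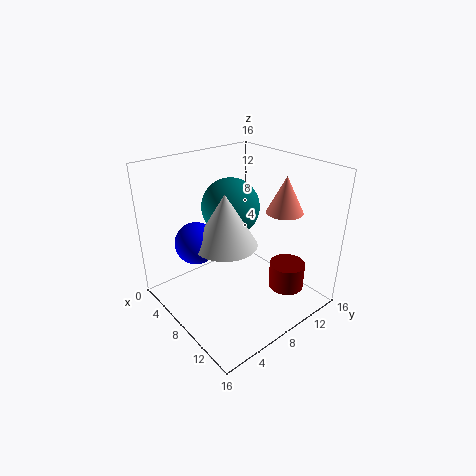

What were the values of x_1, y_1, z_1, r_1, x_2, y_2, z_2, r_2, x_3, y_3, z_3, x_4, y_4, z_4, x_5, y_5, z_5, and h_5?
x_1 = 11; y_1 = 12; z_1 = 11; r_1 = 2; x_2 = 11; y_2 = 4; z_2 = 10; r_2 = 3; x_3 = 8; y_3 = 7; z_3 = 12; x_4 = 9; y_4 = 2; z_4 = 10; x_5 = 12; y_5 = 12; z_5 = 2; h_5 = 3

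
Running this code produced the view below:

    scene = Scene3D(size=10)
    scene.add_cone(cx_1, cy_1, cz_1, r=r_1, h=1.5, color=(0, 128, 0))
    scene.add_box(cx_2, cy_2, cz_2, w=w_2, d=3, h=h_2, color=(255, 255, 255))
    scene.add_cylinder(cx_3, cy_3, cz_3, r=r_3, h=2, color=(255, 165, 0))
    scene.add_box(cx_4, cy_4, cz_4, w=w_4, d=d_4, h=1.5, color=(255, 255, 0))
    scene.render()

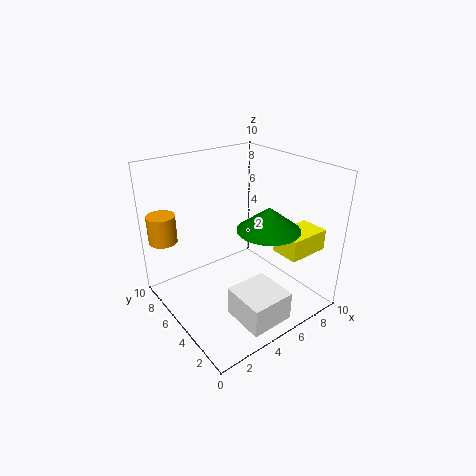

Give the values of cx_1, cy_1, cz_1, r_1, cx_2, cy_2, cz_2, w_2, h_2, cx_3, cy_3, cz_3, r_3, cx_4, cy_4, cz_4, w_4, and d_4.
cx_1 = 5.5, cy_1 = 2.5, cz_1 = 6.5, r_1 = 2, cx_2 = 3, cy_2 = 0.5, cz_2 = 0.5, w_2 = 3, h_2 = 2, cx_3 = 1, cy_3 = 8.5, cz_3 = 4.5, r_3 = 1, cx_4 = 7, cy_4 = 1.5, cz_4 = 4, w_4 = 3, d_4 = 2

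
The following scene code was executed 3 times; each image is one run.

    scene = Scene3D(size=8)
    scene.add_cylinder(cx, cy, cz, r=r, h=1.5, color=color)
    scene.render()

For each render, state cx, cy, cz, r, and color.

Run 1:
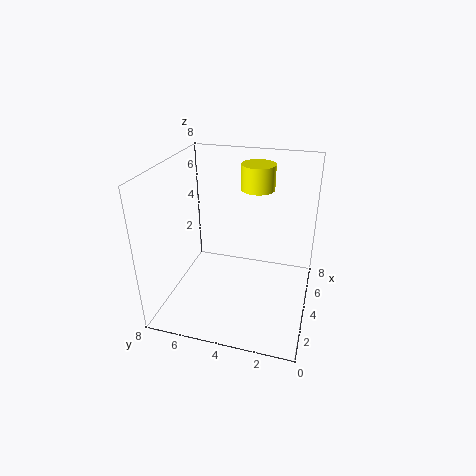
cx = 6.5; cy = 3.5; cz = 6; r = 1; color = 'yellow'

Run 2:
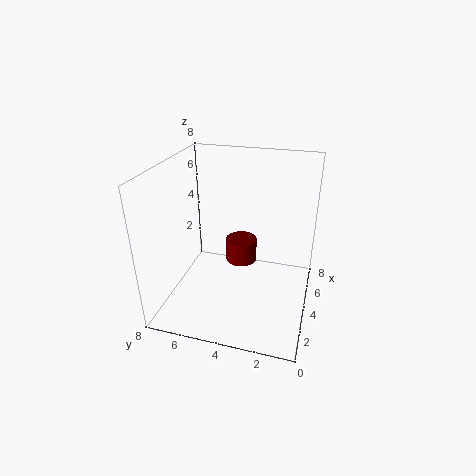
cx = 6.5; cy = 4.5; cz = 1; r = 1; color = 'maroon'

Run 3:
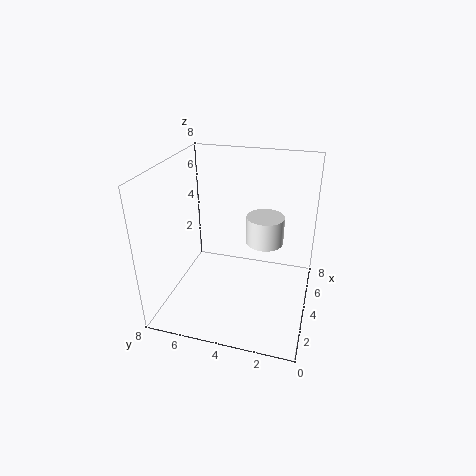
cx = 4; cy = 2.5; cz = 4; r = 1; color = 'white'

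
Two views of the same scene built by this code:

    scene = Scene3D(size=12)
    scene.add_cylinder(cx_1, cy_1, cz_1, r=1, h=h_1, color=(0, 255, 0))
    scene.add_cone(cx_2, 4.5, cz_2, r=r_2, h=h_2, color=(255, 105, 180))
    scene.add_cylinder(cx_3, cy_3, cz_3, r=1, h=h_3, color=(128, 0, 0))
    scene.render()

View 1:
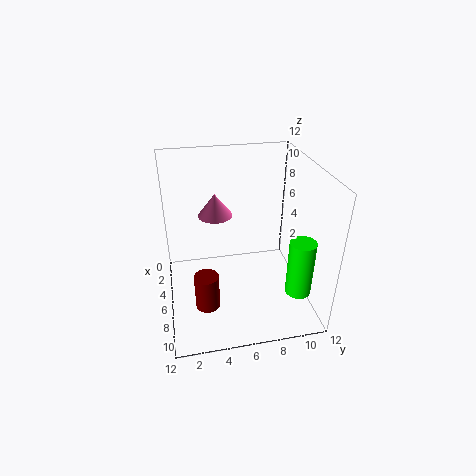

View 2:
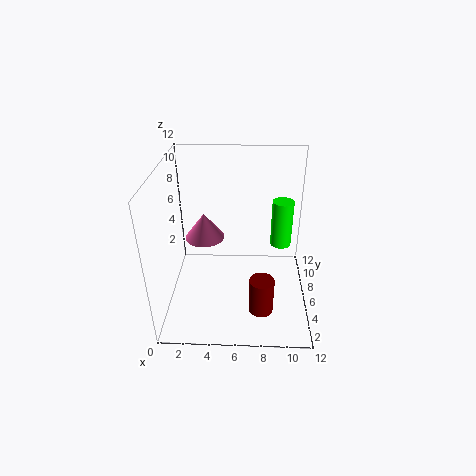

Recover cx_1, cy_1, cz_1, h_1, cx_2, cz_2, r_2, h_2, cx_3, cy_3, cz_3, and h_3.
cx_1 = 10
cy_1 = 10
cz_1 = 3
h_1 = 4.5
cx_2 = 3.5
cz_2 = 7
r_2 = 1.5
h_2 = 2
cx_3 = 8
cy_3 = 3
cz_3 = 1
h_3 = 3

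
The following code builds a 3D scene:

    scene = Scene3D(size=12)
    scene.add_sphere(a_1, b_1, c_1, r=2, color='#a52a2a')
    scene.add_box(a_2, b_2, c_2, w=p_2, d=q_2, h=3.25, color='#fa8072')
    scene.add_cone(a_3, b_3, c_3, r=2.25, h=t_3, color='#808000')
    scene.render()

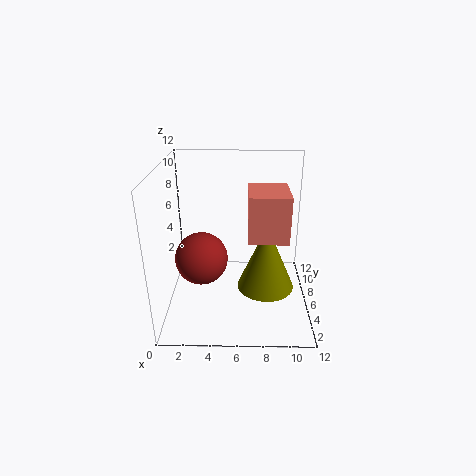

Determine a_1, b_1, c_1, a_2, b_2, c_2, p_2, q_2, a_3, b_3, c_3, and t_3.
a_1 = 3.25; b_1 = 3.5; c_1 = 5.5; a_2 = 6.75; b_2 = 1; c_2 = 8; p_2 = 2.75; q_2 = 3.25; a_3 = 8.25; b_3 = 4; c_3 = 2.75; t_3 = 5.25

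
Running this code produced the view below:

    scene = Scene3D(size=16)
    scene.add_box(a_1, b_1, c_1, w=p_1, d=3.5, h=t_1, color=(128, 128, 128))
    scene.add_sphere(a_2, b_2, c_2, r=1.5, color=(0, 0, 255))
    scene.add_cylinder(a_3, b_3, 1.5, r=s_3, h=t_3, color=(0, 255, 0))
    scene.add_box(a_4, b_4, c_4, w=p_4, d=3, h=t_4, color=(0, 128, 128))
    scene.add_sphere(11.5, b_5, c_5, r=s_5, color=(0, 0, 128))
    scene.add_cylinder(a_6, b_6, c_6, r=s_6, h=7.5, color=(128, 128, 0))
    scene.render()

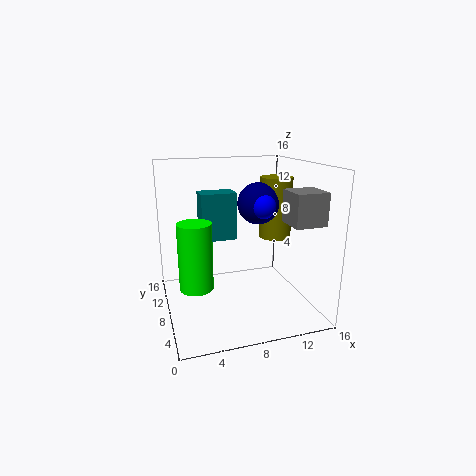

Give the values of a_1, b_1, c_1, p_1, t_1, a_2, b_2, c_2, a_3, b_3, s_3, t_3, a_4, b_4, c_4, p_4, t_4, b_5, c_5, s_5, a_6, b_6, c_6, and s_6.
a_1 = 12.5
b_1 = 3
c_1 = 10
p_1 = 3.5
t_1 = 3.5
a_2 = 11.5
b_2 = 9.5
c_2 = 11
a_3 = 3.5
b_3 = 10
s_3 = 2
t_3 = 8
a_4 = 5
b_4 = 13
c_4 = 6
p_4 = 4.5
t_4 = 6
b_5 = 11
c_5 = 11
s_5 = 2.5
a_6 = 14
b_6 = 11.5
c_6 = 6.5
s_6 = 2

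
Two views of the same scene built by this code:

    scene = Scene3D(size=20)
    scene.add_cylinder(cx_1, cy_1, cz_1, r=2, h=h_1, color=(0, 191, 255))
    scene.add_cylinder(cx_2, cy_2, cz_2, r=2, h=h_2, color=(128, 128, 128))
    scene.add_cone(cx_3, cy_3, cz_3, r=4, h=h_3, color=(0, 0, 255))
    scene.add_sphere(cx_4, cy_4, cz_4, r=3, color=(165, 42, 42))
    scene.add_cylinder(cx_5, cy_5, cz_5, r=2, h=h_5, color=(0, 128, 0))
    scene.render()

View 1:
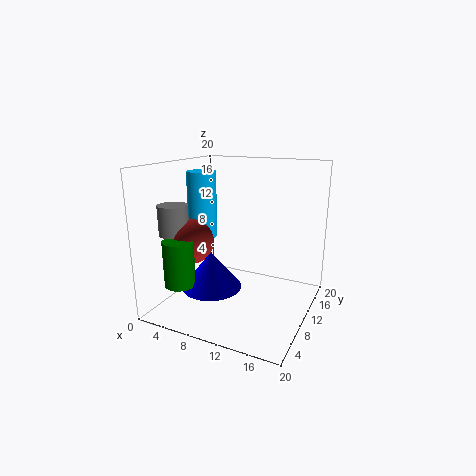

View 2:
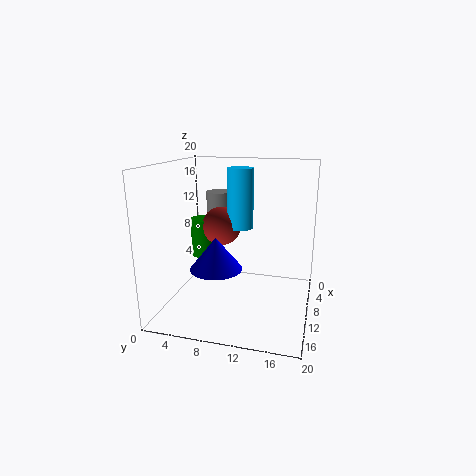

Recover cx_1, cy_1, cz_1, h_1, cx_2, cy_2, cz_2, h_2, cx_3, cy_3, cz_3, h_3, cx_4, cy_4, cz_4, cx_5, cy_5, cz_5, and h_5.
cx_1 = 5
cy_1 = 9
cz_1 = 10
h_1 = 9
cx_2 = 3
cy_2 = 5
cz_2 = 11
h_2 = 4
cx_3 = 8
cy_3 = 6
cz_3 = 4
h_3 = 5
cx_4 = 5
cy_4 = 6
cz_4 = 10
cx_5 = 5
cy_5 = 3
cz_5 = 5
h_5 = 6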